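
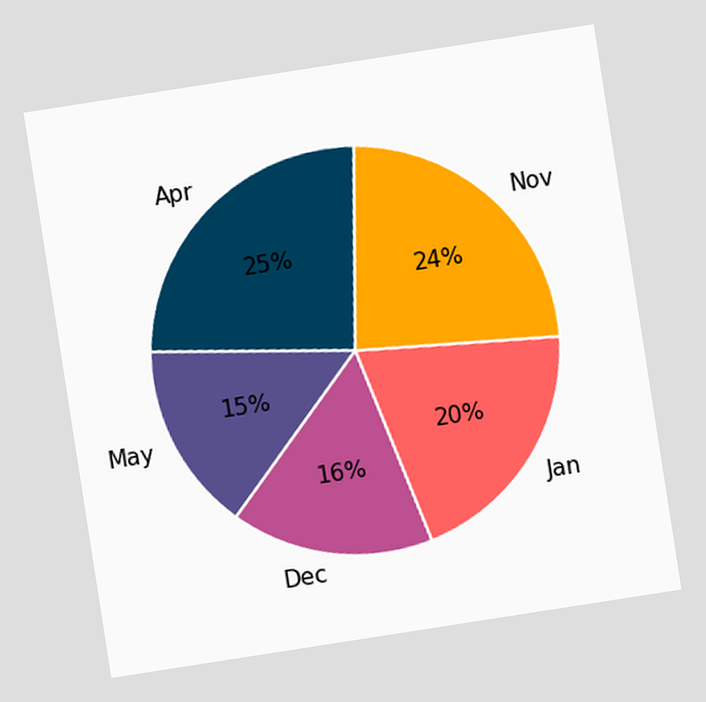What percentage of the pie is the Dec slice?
The chart is tilted about 9° counter-clockwise. The Dec slice takes up 16% of the pie.

16%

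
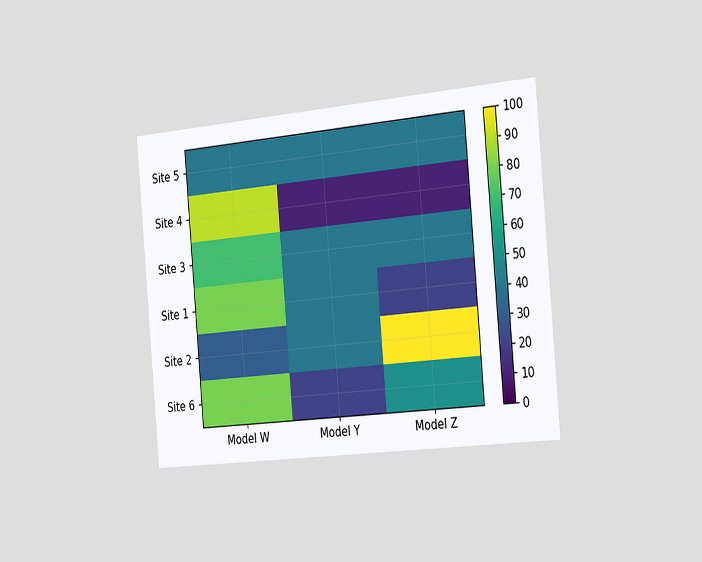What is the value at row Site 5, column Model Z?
The chart is tilted about 5° counter-clockwise and viewed slightly from the right. Matching cell (Site 5, Model Z) against the colorbar gives 40.

40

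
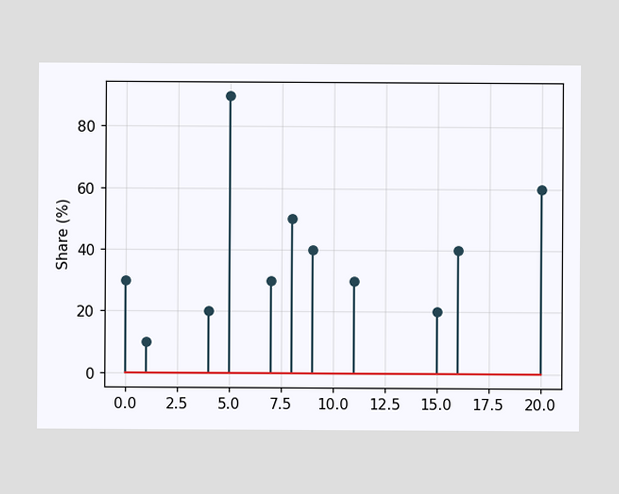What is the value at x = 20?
60%

The stem at x=20 reaches 60%.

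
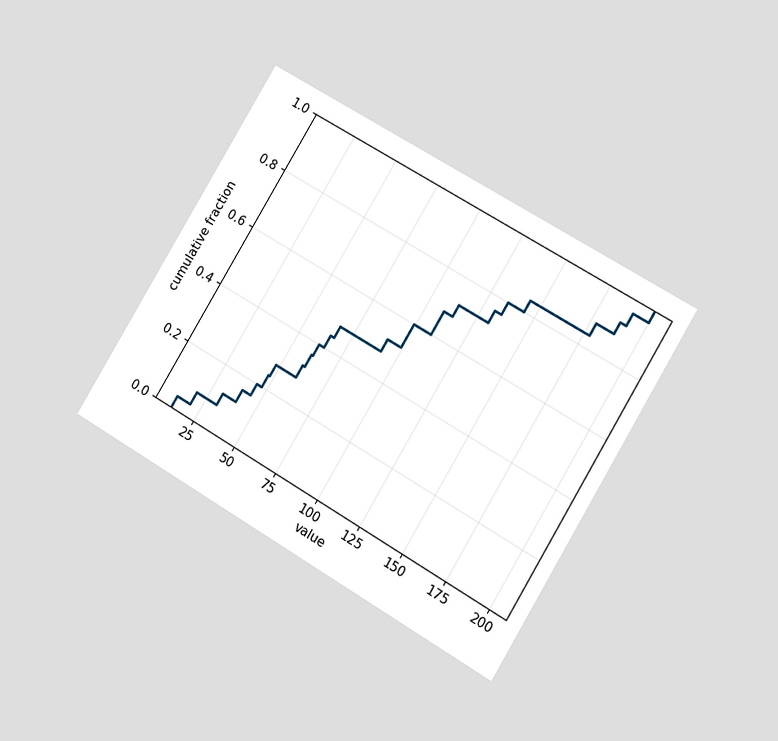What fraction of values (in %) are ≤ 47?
The chart is tilted about 31° clockwise and viewed at a slight angle. At x=47 the ECDF step is at 24%.

24%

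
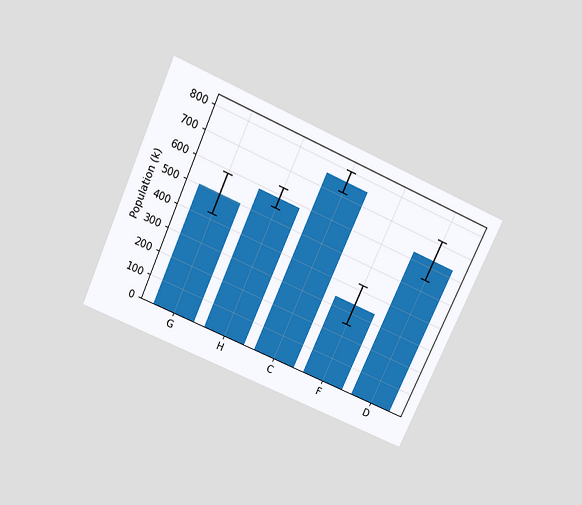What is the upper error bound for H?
630k

The chart is tilted about 24° clockwise and viewed slightly from above. The H bar's upper whisker reaches 630k.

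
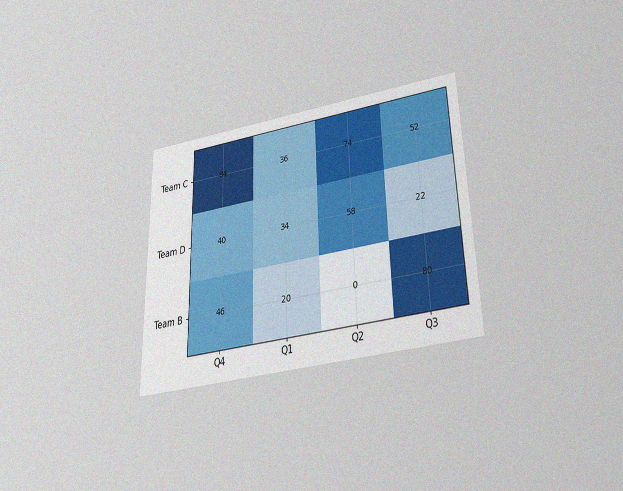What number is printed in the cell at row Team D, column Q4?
The chart is viewed slightly from below, with some photo noise. The (Team D, Q4) cell reads 40.

40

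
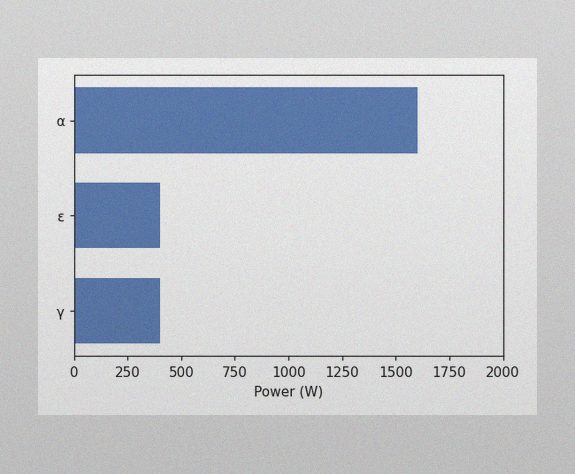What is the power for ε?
The image has some photo noise and uneven lighting. Reading along the chart's x-axis, the ε bar reaches 400W.

400W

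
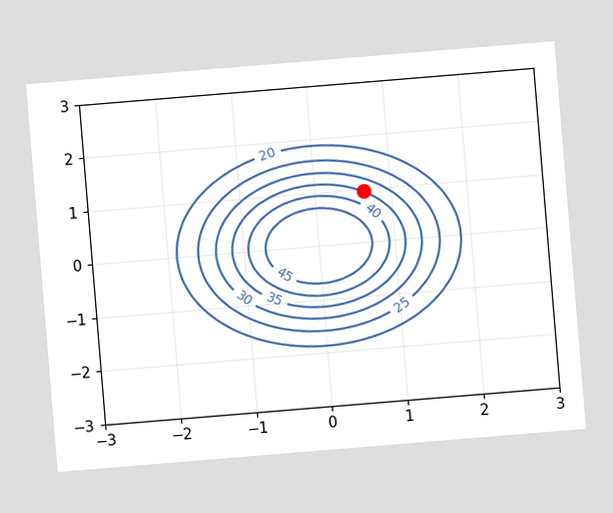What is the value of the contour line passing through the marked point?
35

The chart is tilted about 5° counter-clockwise. The marked point sits on the contour labelled 35.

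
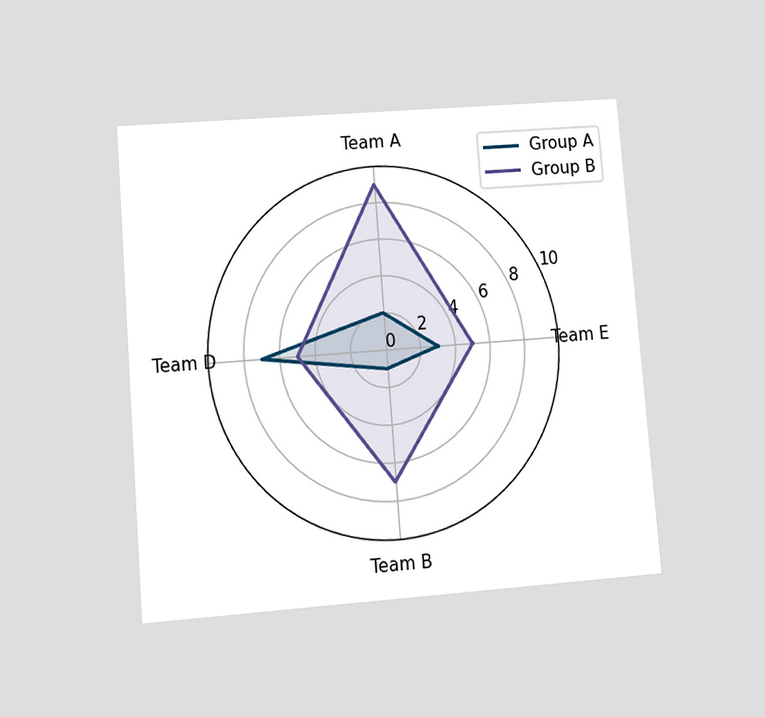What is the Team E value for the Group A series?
The chart is tilted about 4° counter-clockwise and viewed at a slight angle. On the Team E axis, Group A reaches 3.

3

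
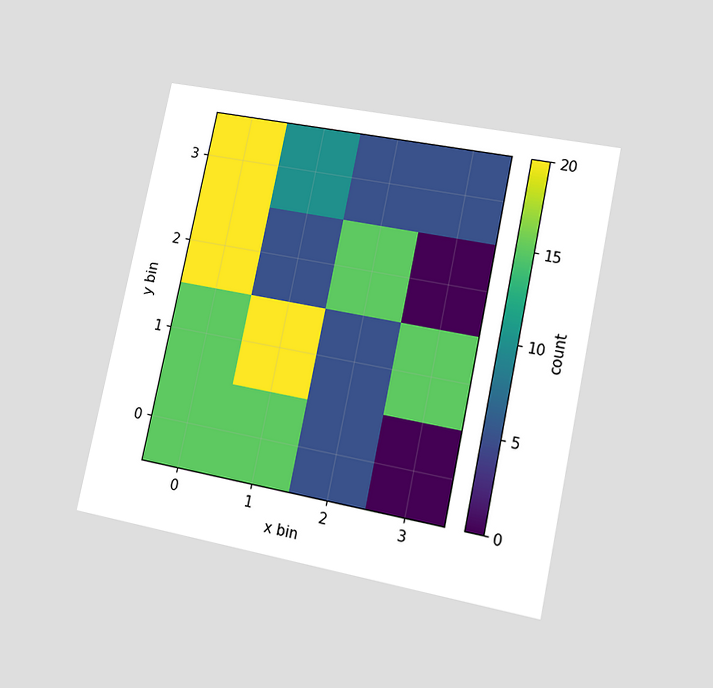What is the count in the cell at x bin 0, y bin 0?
15

The chart is tilted about 12° clockwise and viewed at a slight angle. Matching the cell (0, 0) against the colorbar gives 15.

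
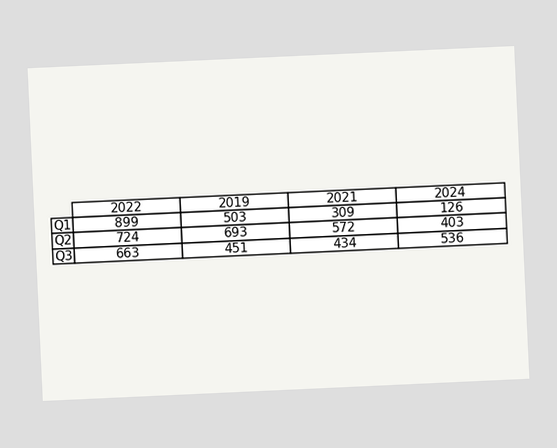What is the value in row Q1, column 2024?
126

The chart is tilted about 3° counter-clockwise. The (Q1, 2024) cell reads 126.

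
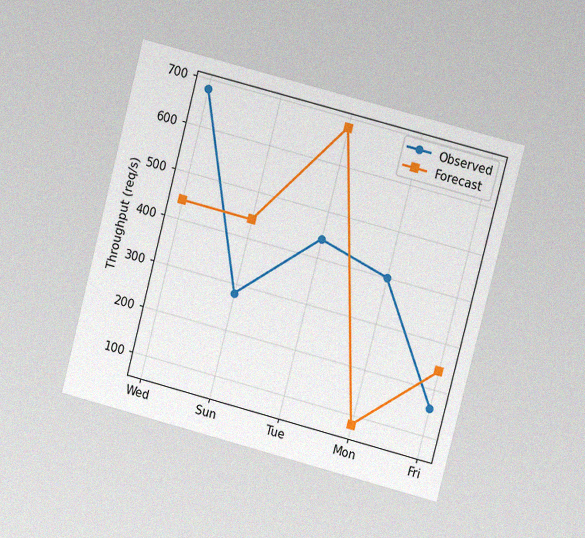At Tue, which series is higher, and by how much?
The chart is tilted about 15° clockwise and viewed at a slight angle, with some photo noise. At Tue, Forecast sits above the other line by 240req/s.

Forecast, by 240req/s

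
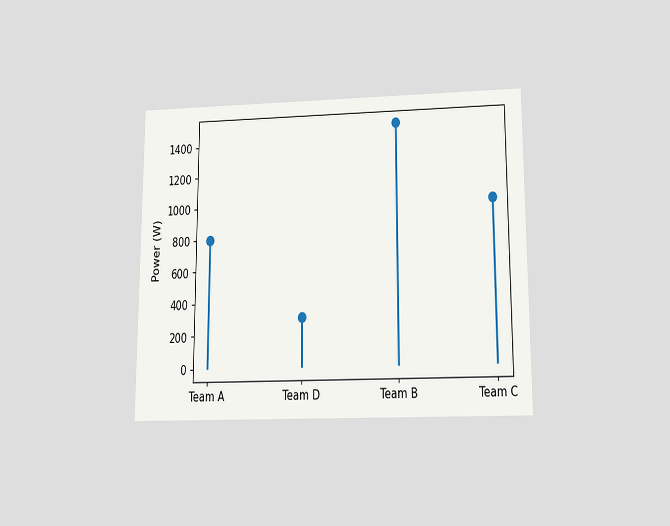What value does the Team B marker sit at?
1500W

The chart is viewed slightly from below. The Team B marker sits at 1500W.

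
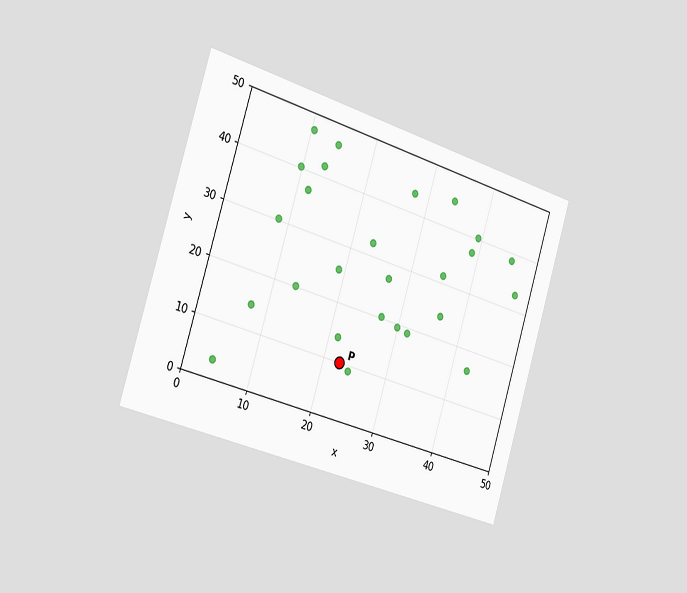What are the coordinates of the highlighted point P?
The chart is tilted about 17° clockwise and viewed slightly from the left. Following the gridlines from P to each axis, P sits at (22.5, 10).

(22.5, 10)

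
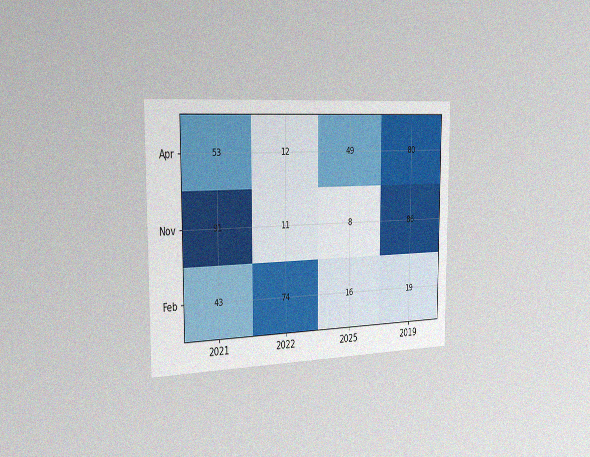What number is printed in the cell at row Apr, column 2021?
53

The chart is viewed slightly from the left, with some photo noise. The (Apr, 2021) cell reads 53.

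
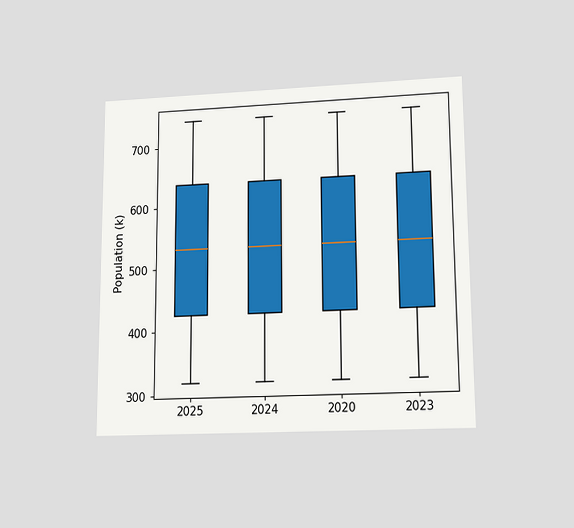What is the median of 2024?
The chart is viewed slightly from below. The median line in the 2024 box sits at 530k.

530k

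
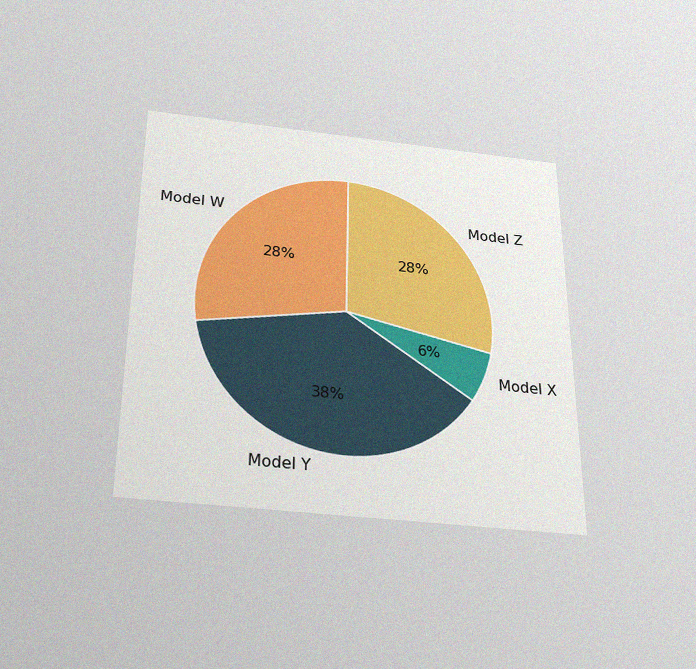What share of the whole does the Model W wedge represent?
28%

The chart is viewed slightly from below, with some photo noise. The Model W slice takes up 28% of the pie.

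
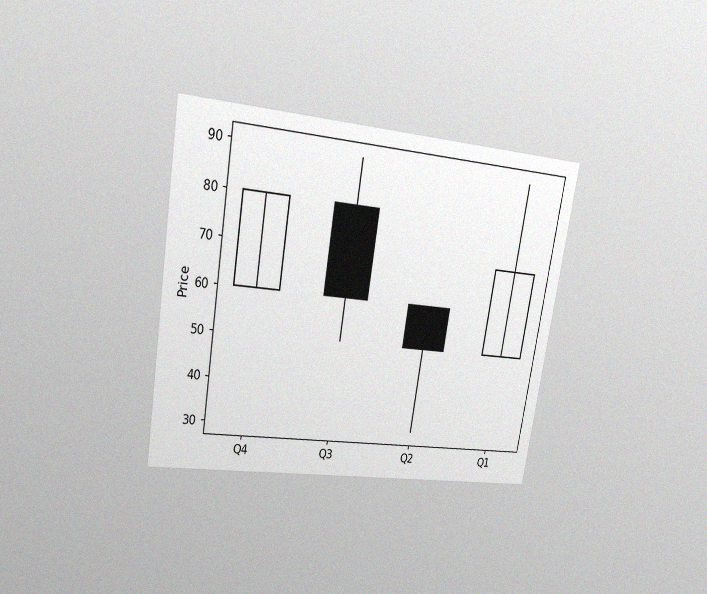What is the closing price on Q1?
70

The chart is tilted about 9° clockwise and viewed at a slight angle, with some photo noise. The Q1 candle closes at 70.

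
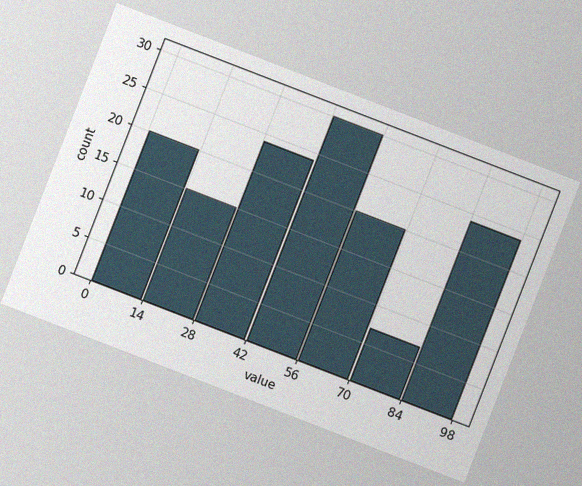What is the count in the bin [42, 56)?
30

The chart is tilted about 21° clockwise, with some photo noise. The [42, 56) bin has height 30.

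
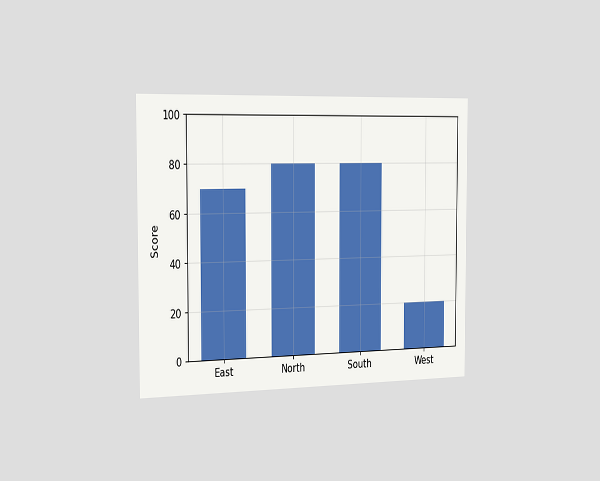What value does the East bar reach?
70

The chart is viewed slightly from the left. Reading along the chart's y-axis, the East bar reaches 70.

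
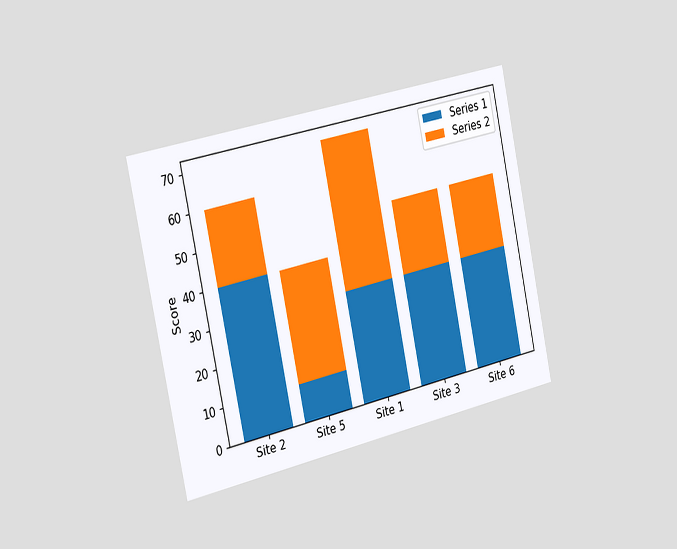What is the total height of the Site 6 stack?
50

The chart is tilted about 12° counter-clockwise and viewed slightly from the left. The Site 6 stack's top reaches 50 on the y-axis.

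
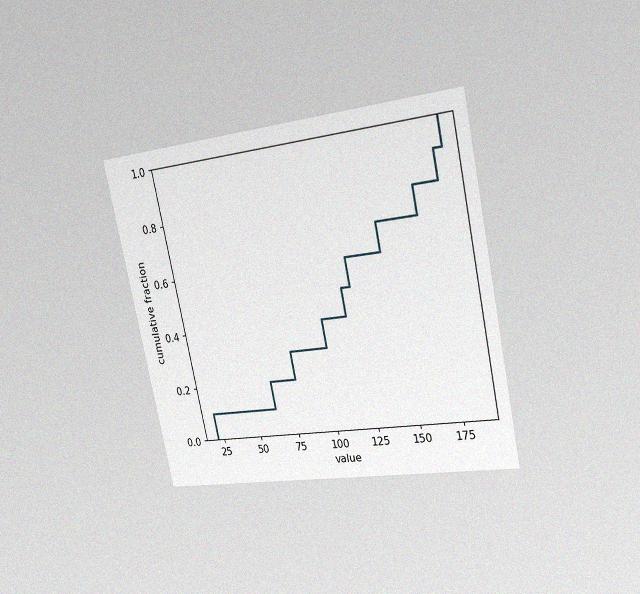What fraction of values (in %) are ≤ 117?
50%

The chart is tilted about 12° counter-clockwise and viewed slightly from the right, with some photo noise. At x=117 the ECDF step is at 50%.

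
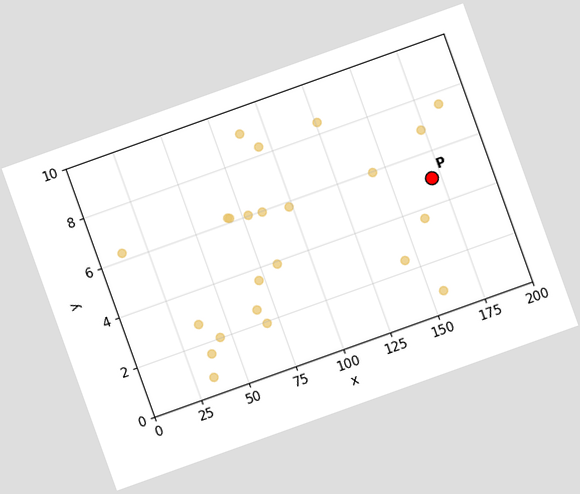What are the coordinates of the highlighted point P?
(170, 5)

The chart is tilted about 20° counter-clockwise. Following the gridlines from P to each axis, P sits at (170, 5).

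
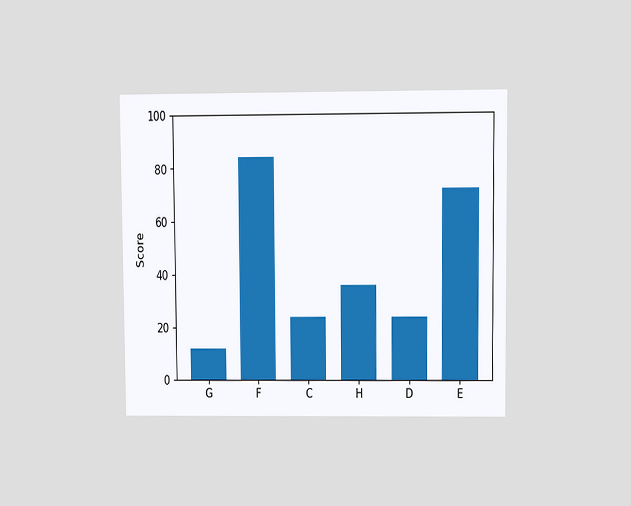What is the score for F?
The chart is viewed at a slight angle. Reading along the chart's y-axis, the F bar reaches 84.

84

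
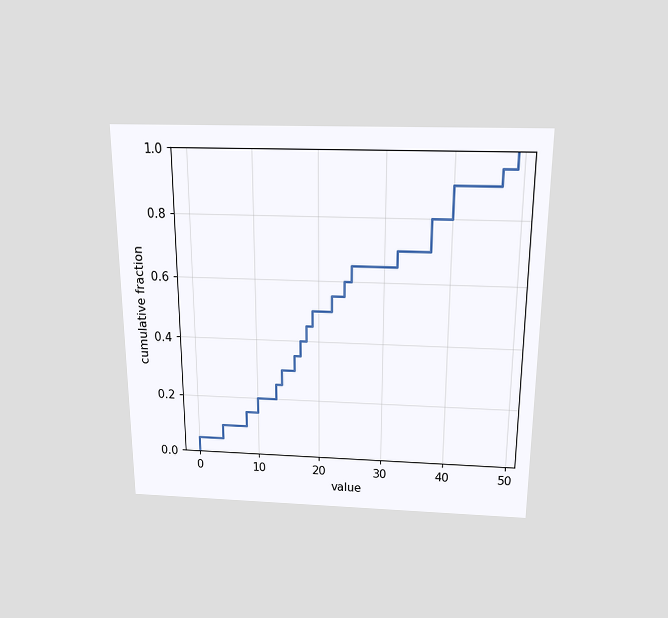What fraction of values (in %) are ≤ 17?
The chart is viewed slightly from above. At x=17 the ECDF step is at 40%.

40%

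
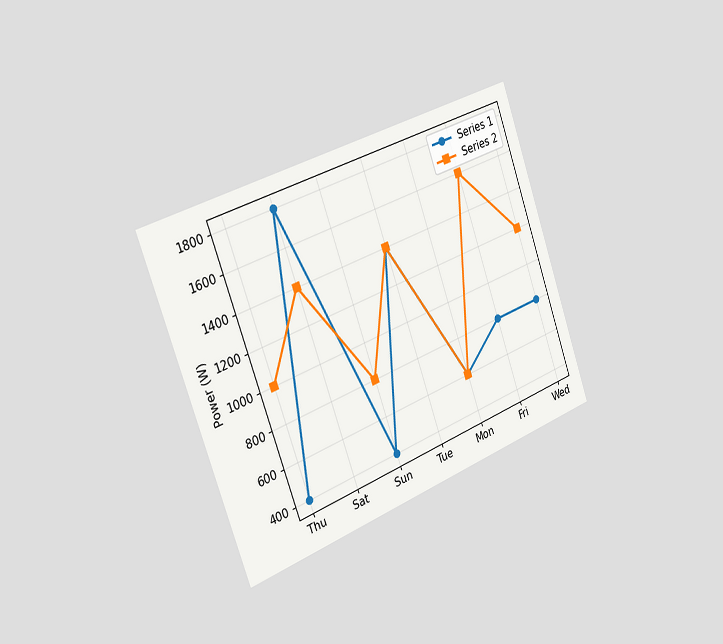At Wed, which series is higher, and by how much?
The chart is tilted about 20° counter-clockwise and viewed slightly from the left. At Wed, Series 2 sits above the other line by 400W.

Series 2, by 400W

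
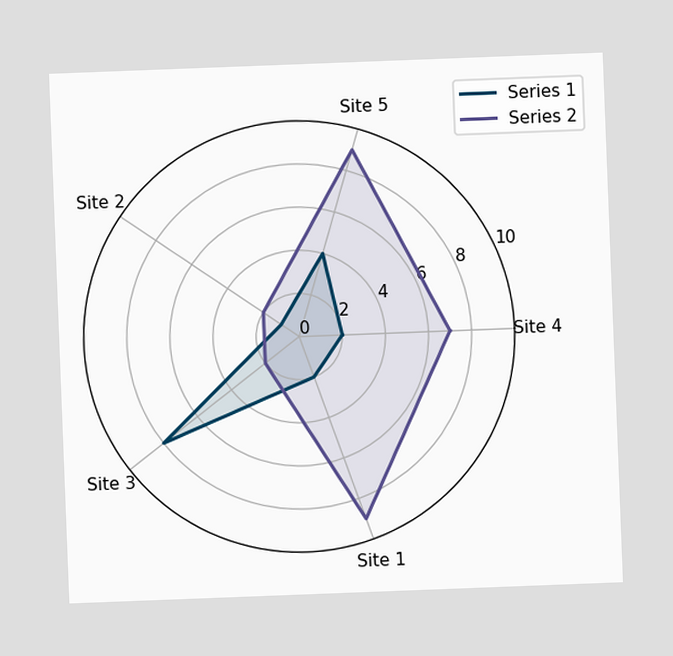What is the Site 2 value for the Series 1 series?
1

The chart is tilted about 2° counter-clockwise. On the Site 2 axis, Series 1 reaches 1.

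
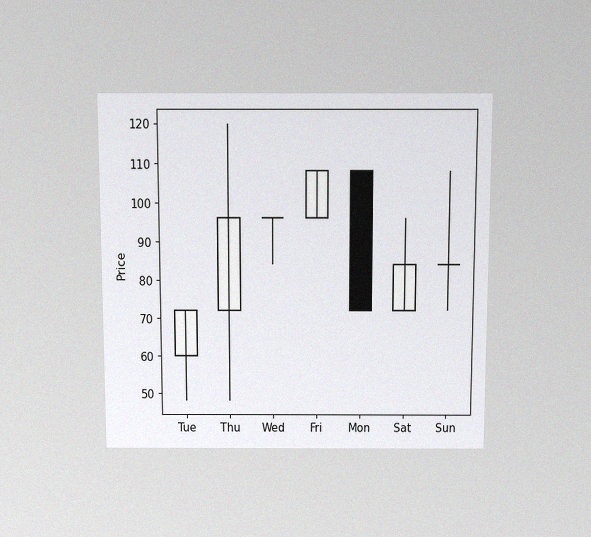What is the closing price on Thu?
96

The chart is viewed slightly from above, with some photo noise. The Thu candle closes at 96.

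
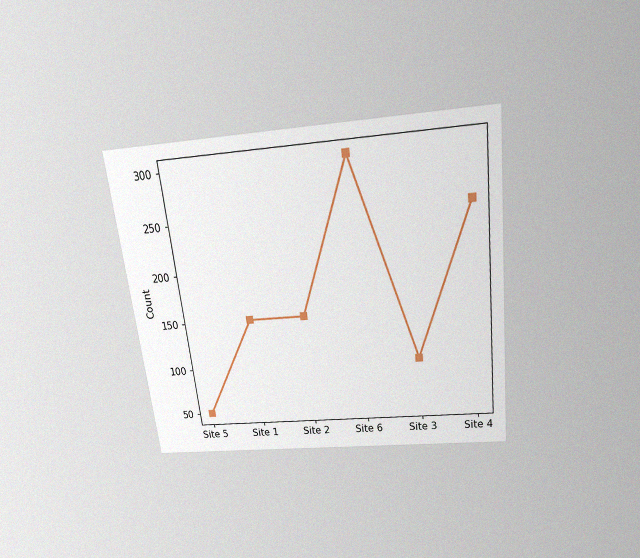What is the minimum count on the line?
The chart is tilted about 7° counter-clockwise and viewed slightly from above, with some photo noise. The lowest point is at Site 5, and reading across to the y-axis gives 50.

50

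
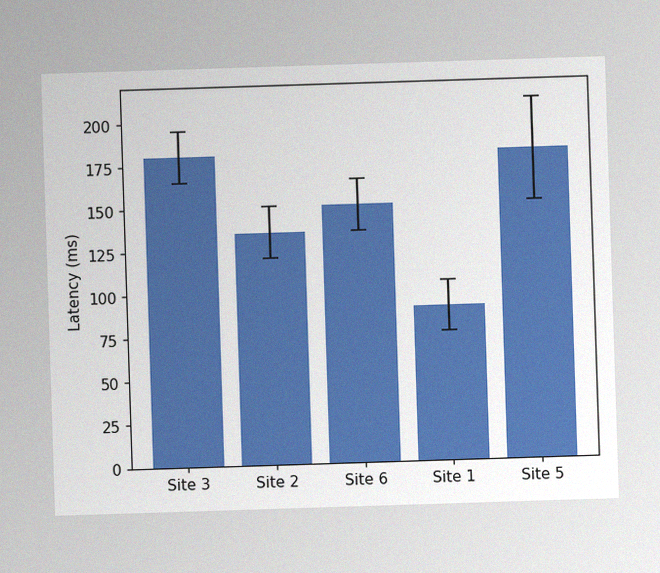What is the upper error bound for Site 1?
The image has some photo noise and uneven lighting. The Site 1 bar's upper whisker reaches 105ms.

105ms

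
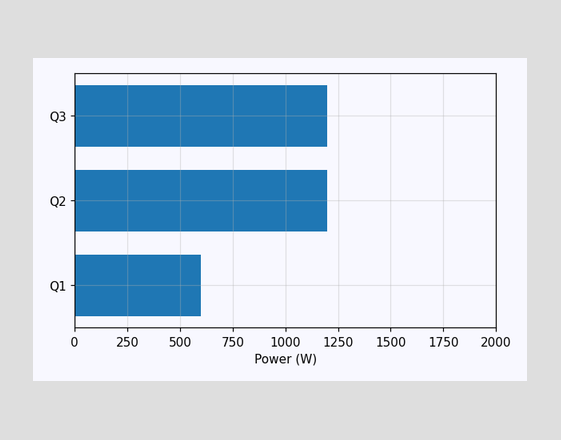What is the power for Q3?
1200W

Reading along the chart's x-axis, the Q3 bar reaches 1200W.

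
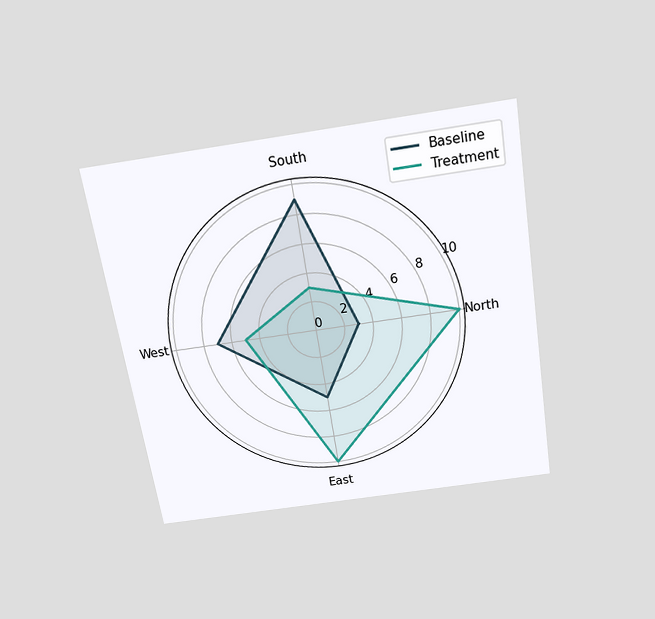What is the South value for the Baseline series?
9

The chart is tilted about 9° counter-clockwise and viewed slightly from above. On the South axis, Baseline reaches 9.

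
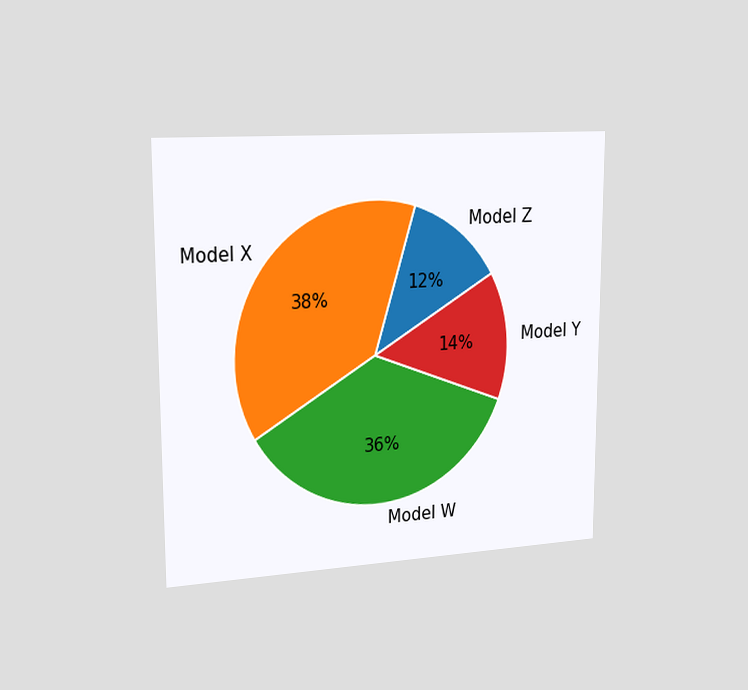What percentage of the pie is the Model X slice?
38%

The chart is viewed slightly from the left. The Model X slice takes up 38% of the pie.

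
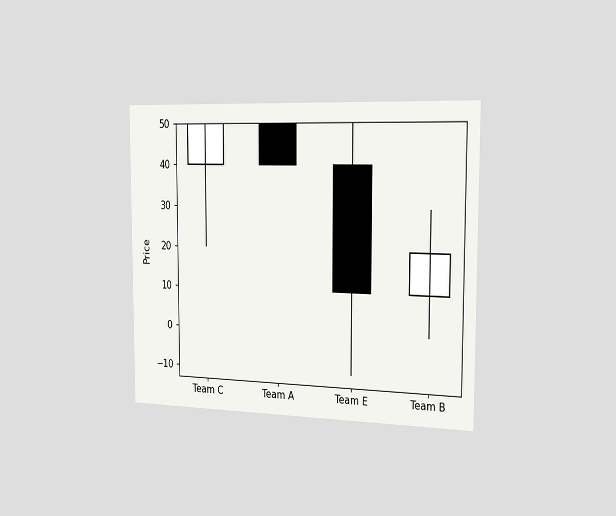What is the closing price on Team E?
The chart is viewed slightly from the right. The Team E candle closes at 10.

10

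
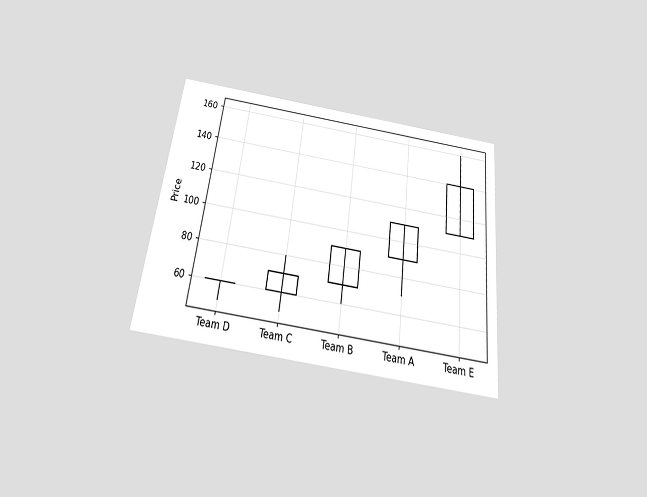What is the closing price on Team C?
The chart is tilted about 7° clockwise and viewed slightly from below. The Team C candle closes at 70.

70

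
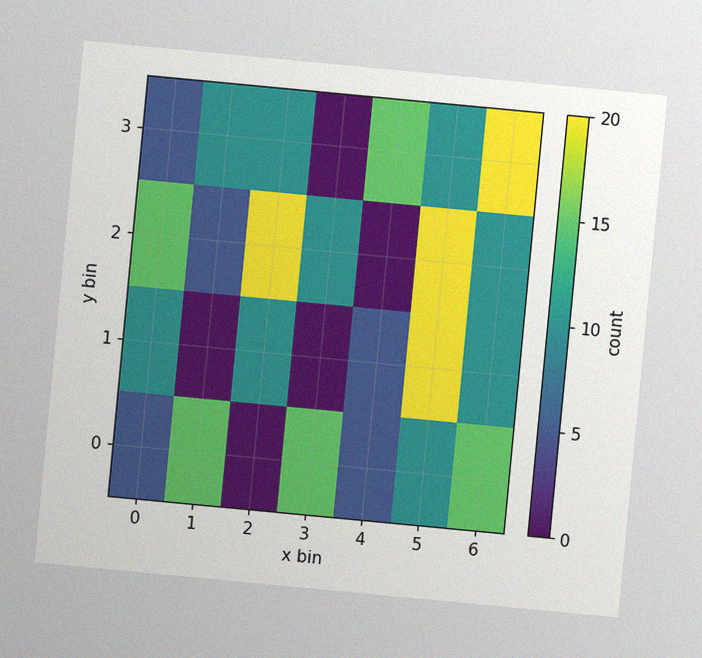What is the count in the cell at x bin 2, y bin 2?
The chart is tilted about 5° clockwise, with some photo noise. Matching the cell (2, 2) against the colorbar gives 20.

20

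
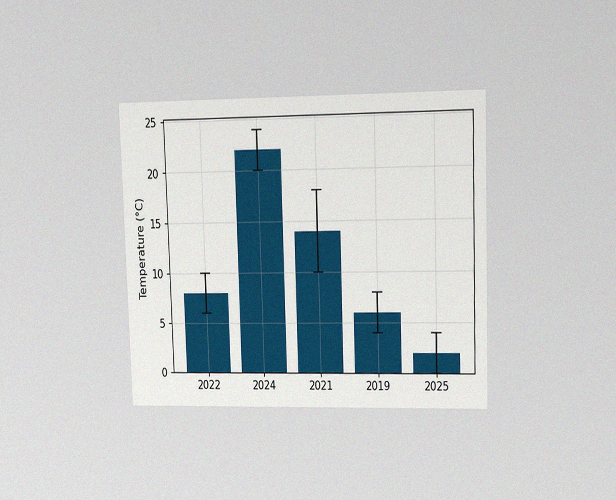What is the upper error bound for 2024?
24°C

The chart is viewed slightly from the right, with some photo noise. The 2024 bar's upper whisker reaches 24°C.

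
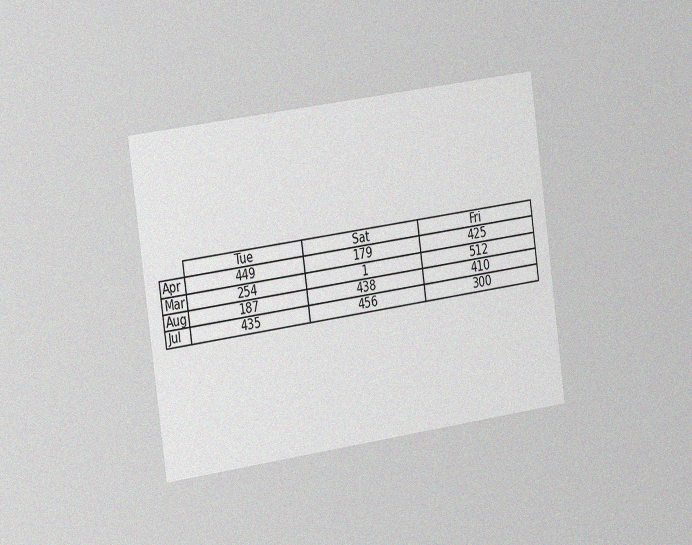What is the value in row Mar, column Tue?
The chart is tilted about 8° counter-clockwise and viewed slightly from the left, with some photo noise. The (Mar, Tue) cell reads 254.

254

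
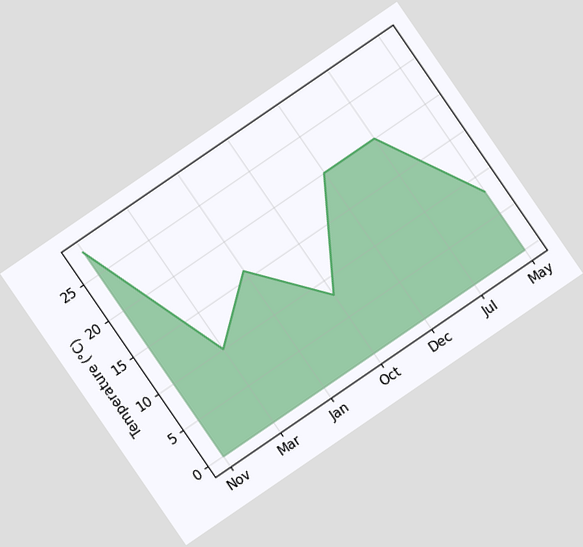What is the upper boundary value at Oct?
The chart is tilted about 34° counter-clockwise. At Oct the upper boundary is at 8°C.

8°C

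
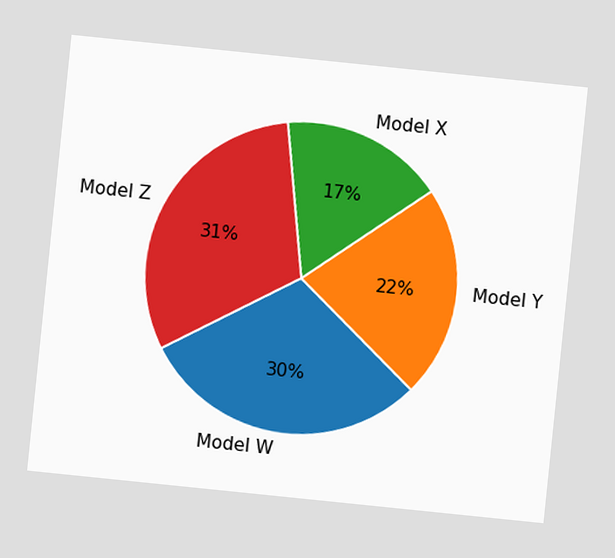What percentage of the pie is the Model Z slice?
The chart is tilted about 6° clockwise. The Model Z slice takes up 31% of the pie.

31%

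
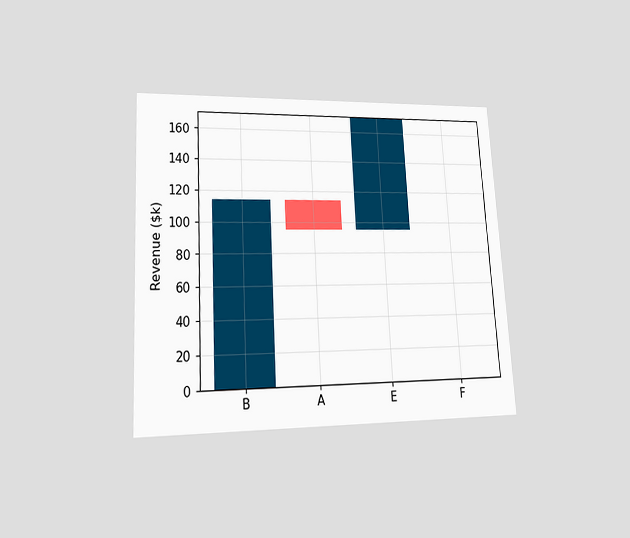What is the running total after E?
The chart is tilted about 3° counter-clockwise and viewed at a slight angle. After E the running total reaches $171k.

$171k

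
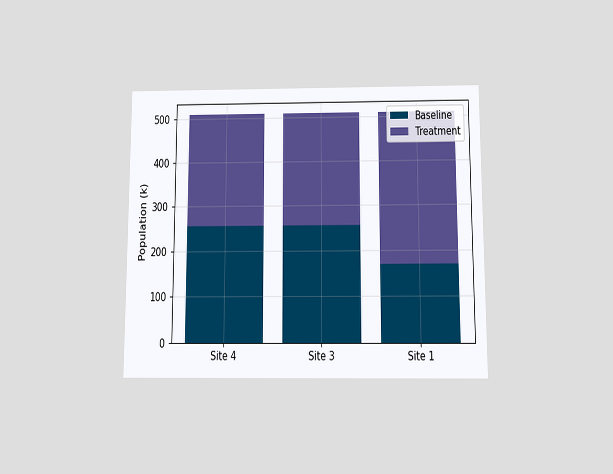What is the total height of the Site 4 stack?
The chart is viewed slightly from below. The Site 4 stack's top reaches 510k on the y-axis.

510k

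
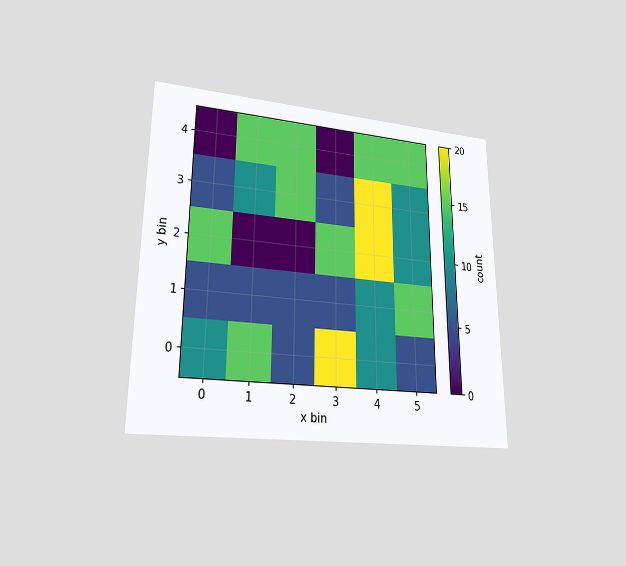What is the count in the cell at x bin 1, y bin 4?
15

The chart is viewed at a slight angle. Matching the cell (1, 4) against the colorbar gives 15.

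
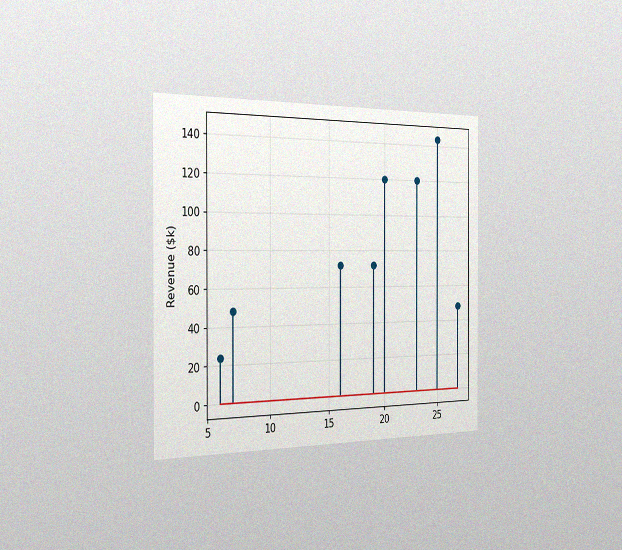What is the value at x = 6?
The chart is viewed slightly from the left, with some photo noise. The stem at x=6 reaches $24k.

$24k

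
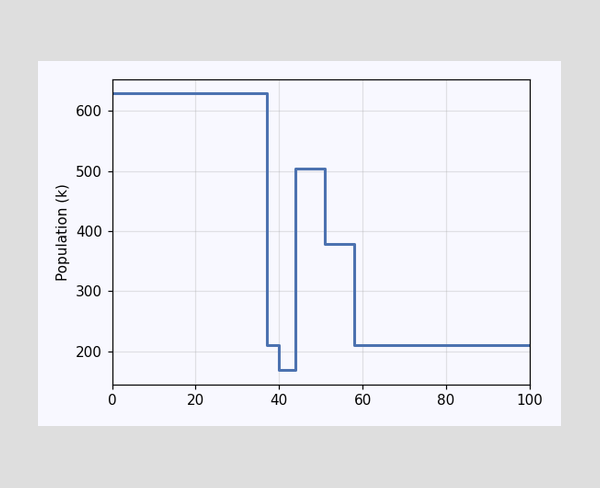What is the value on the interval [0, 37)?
On [0, 37) the step sits at 630k.

630k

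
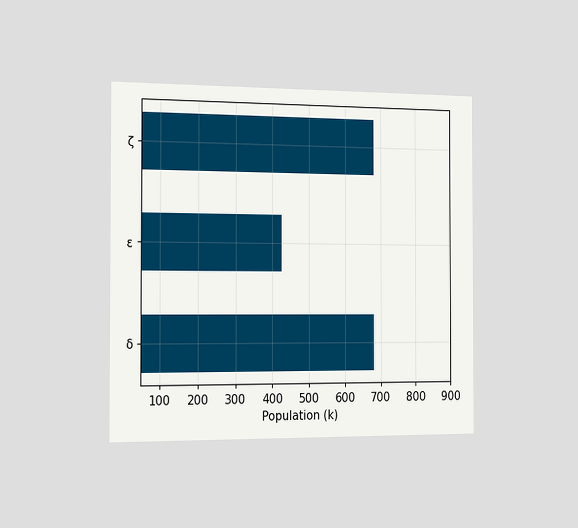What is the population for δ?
The chart is viewed slightly from the left. Reading along the chart's x-axis, the δ bar reaches 680k.

680k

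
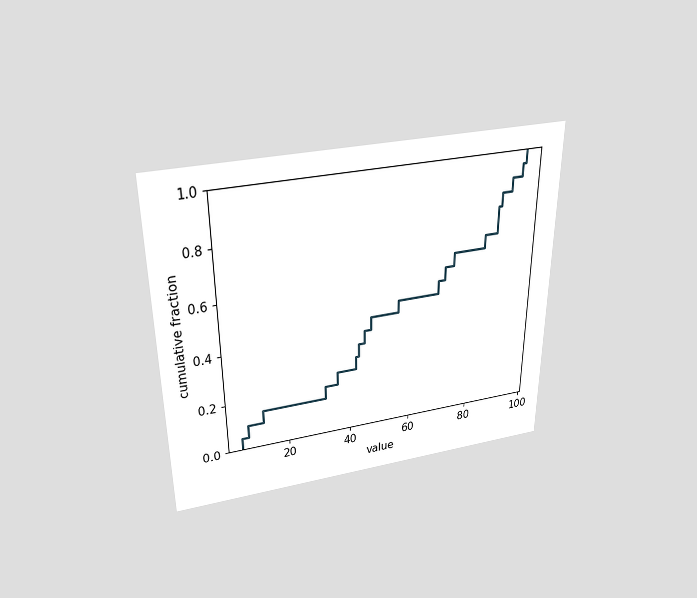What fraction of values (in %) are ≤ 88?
The chart is viewed slightly from above. At x=88 the ECDF step is at 80%.

80%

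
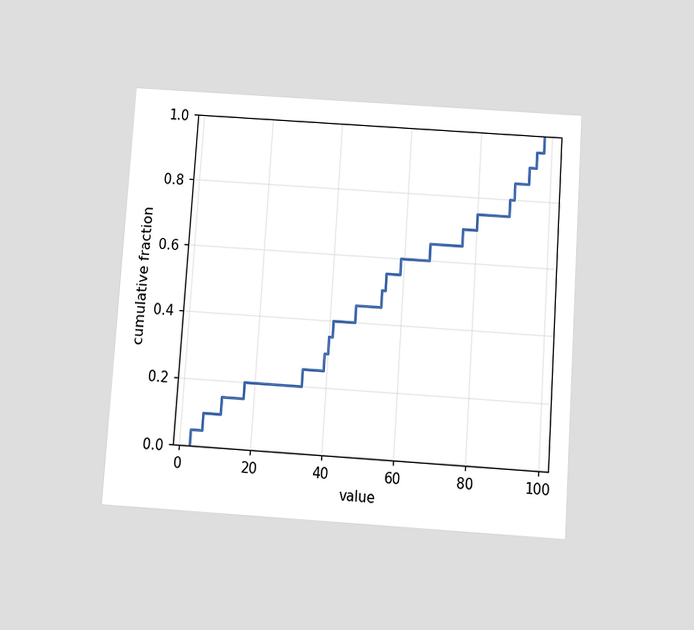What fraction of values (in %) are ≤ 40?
The chart is tilted about 4° clockwise and viewed slightly from below. At x=40 the ECDF step is at 35%.

35%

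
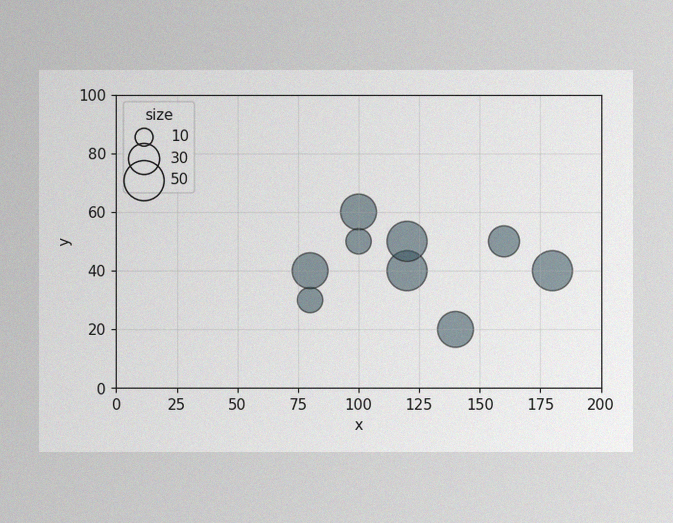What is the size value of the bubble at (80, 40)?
40

The image has some photo noise and uneven lighting. Matching the bubble at (80, 40) against the size legend gives 40.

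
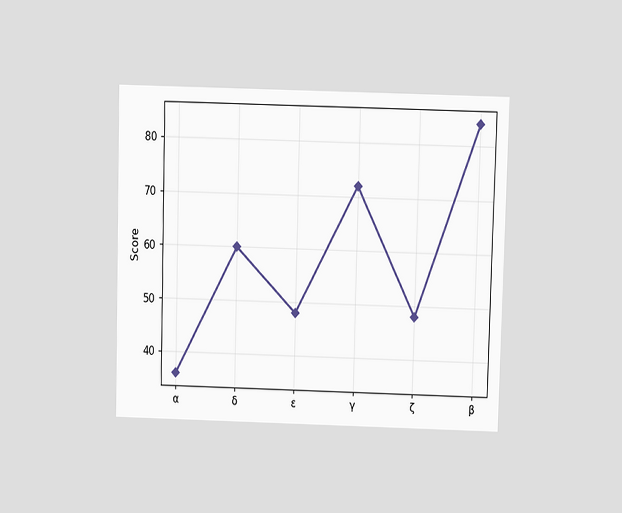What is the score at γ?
The chart is viewed slightly from above. At γ, the line is at 72.

72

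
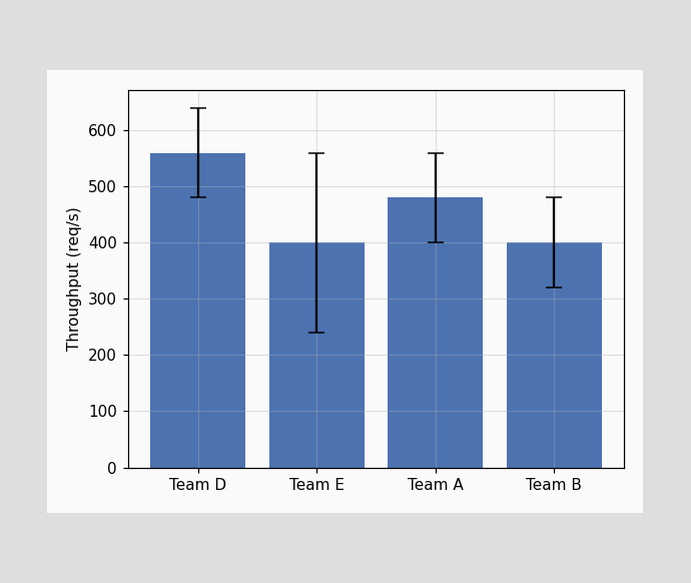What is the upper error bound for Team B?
480req/s

The Team B bar's upper whisker reaches 480req/s.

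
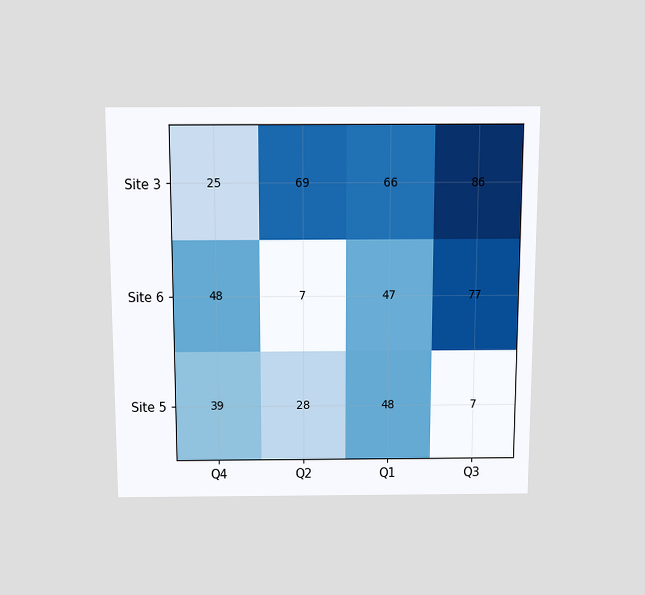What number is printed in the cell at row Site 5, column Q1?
The chart is viewed slightly from above. The (Site 5, Q1) cell reads 48.

48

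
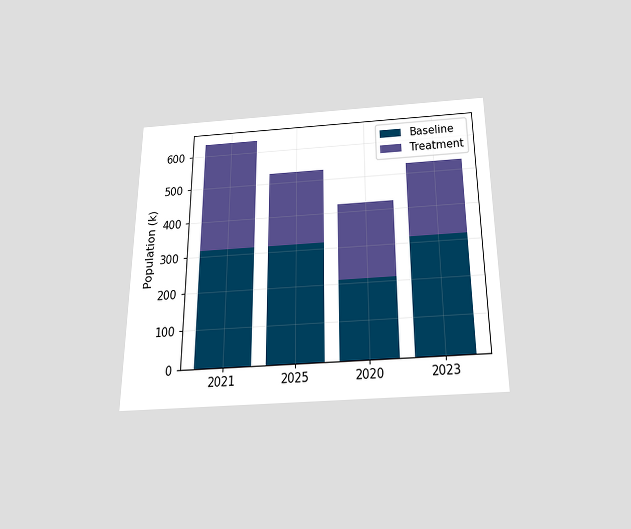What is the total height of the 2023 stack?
The chart is viewed slightly from below. The 2023 stack's top reaches 530k on the y-axis.

530k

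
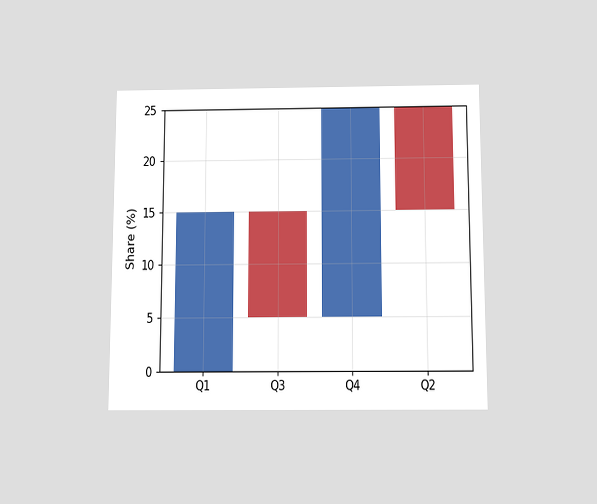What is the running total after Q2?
The chart is viewed slightly from below. After Q2 the running total reaches 15%.

15%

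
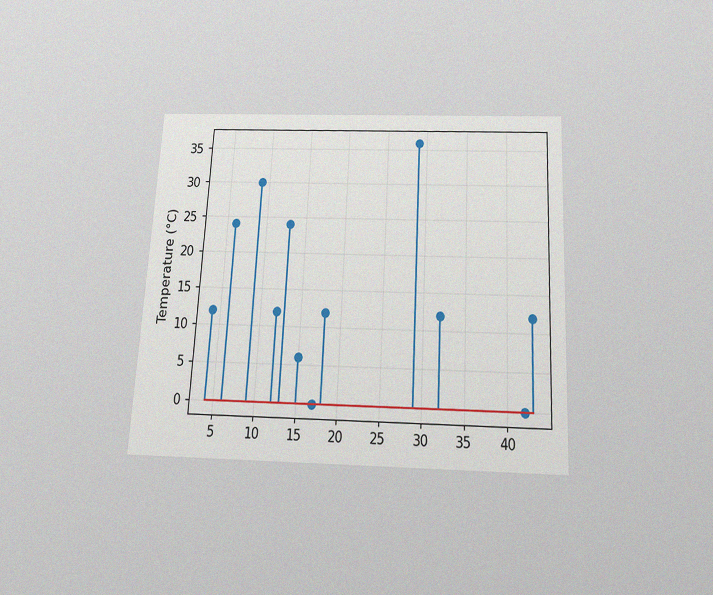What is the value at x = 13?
24°C

The chart is tilted about 3° clockwise and viewed slightly from below, with some photo noise. The stem at x=13 reaches 24°C.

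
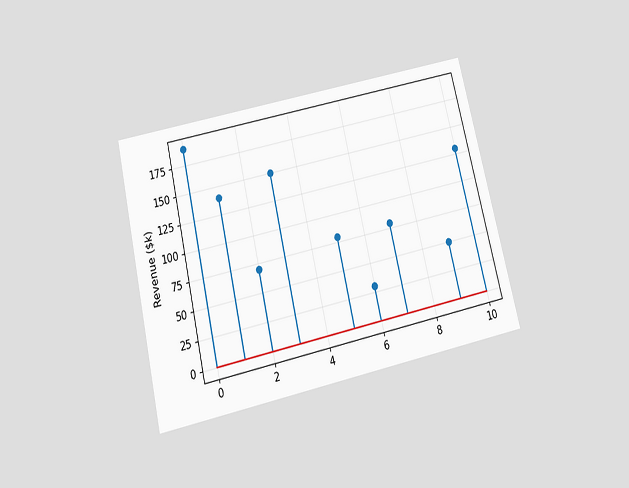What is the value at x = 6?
The chart is tilted about 13° counter-clockwise and viewed slightly from below. The stem at x=6 reaches $30k.

$30k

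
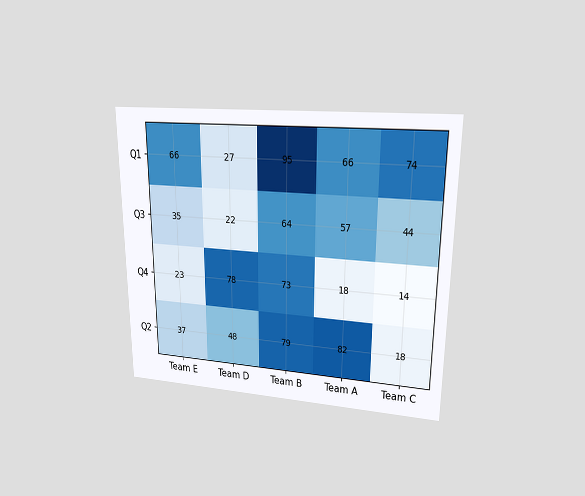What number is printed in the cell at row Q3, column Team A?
57

The chart is viewed at a slight angle. The (Q3, Team A) cell reads 57.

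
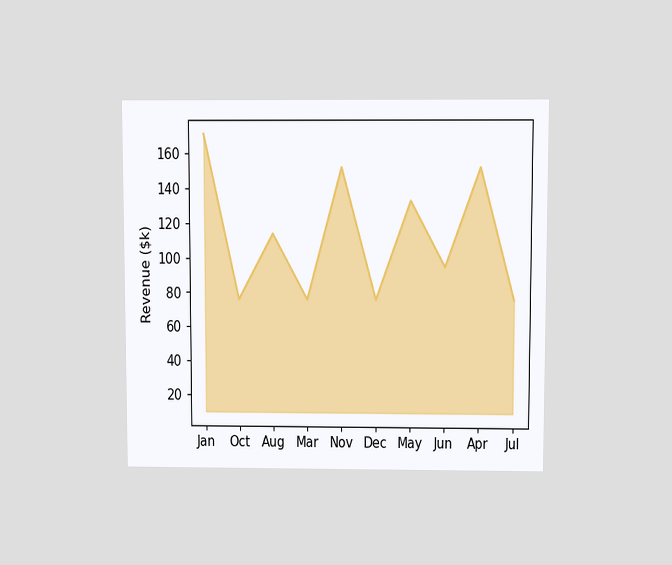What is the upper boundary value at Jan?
$171k

The chart is viewed slightly from above. At Jan the upper boundary is at $171k.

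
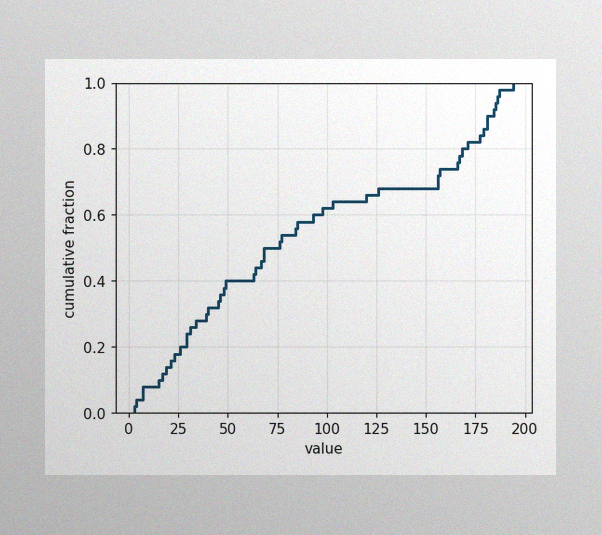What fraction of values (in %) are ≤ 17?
12%

The image has some photo noise and uneven lighting. At x=17 the ECDF step is at 12%.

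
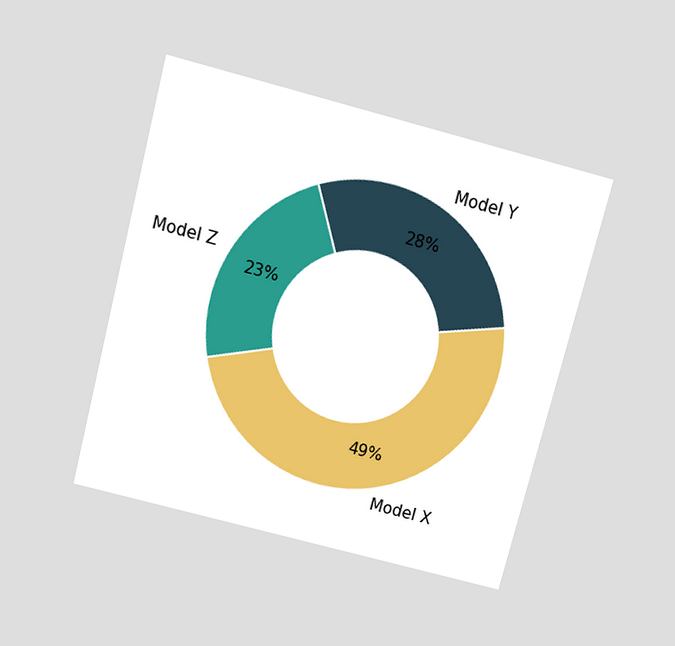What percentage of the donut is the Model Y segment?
28%

The chart is tilted about 14° clockwise and viewed slightly from above. The Model Y segment takes up 28% of the ring.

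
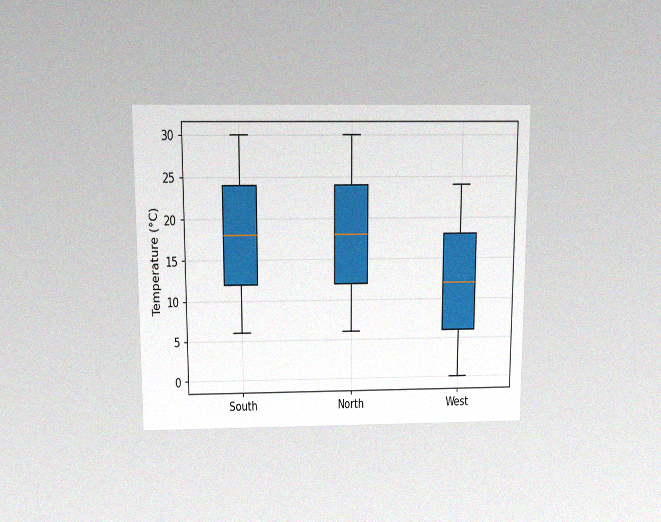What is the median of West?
12°C

The chart is viewed slightly from above, with some photo noise. The median line in the West box sits at 12°C.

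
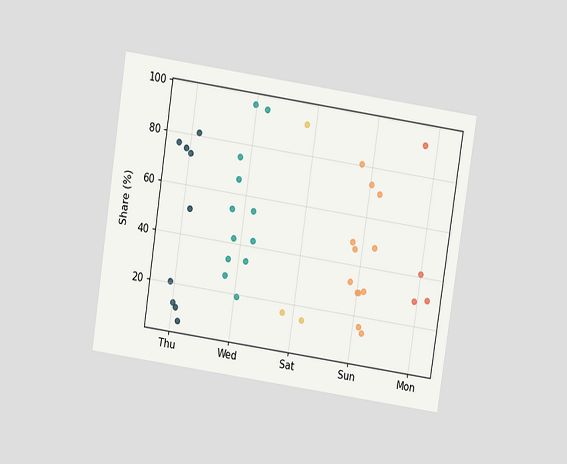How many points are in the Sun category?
12

The chart is tilted about 9° clockwise and viewed slightly from above. Counting the markers in the Sun column gives 12.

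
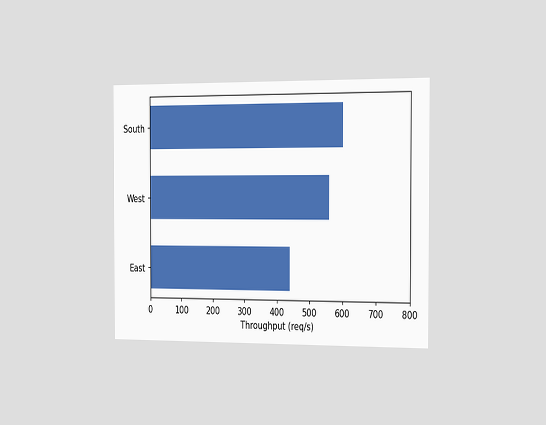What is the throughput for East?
The chart is viewed slightly from the right. Reading along the chart's x-axis, the East bar reaches 440req/s.

440req/s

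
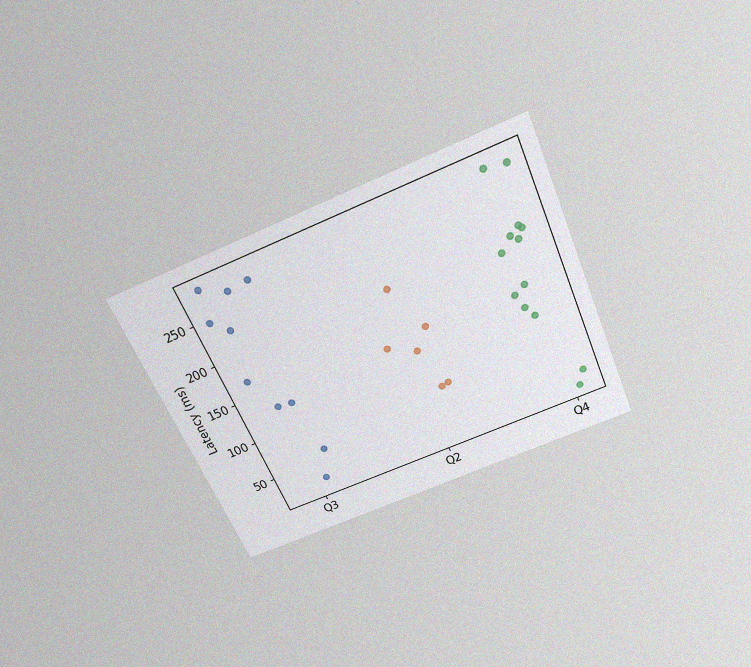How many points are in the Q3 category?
The chart is tilted about 23° counter-clockwise and viewed slightly from above, with some photo noise. Counting the markers in the Q3 column gives 10.

10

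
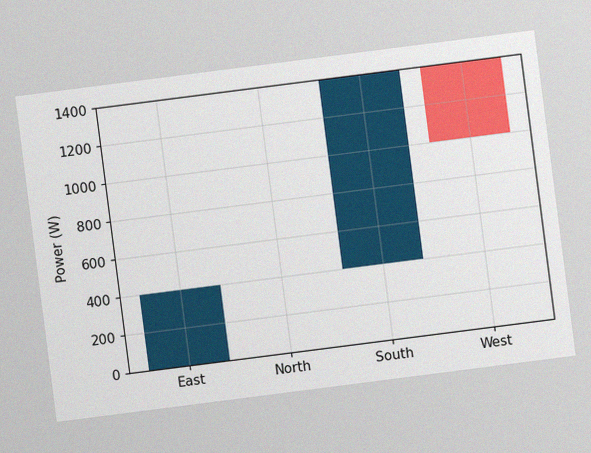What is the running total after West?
1000W

The chart is tilted about 7° counter-clockwise, with some photo noise. After West the running total reaches 1000W.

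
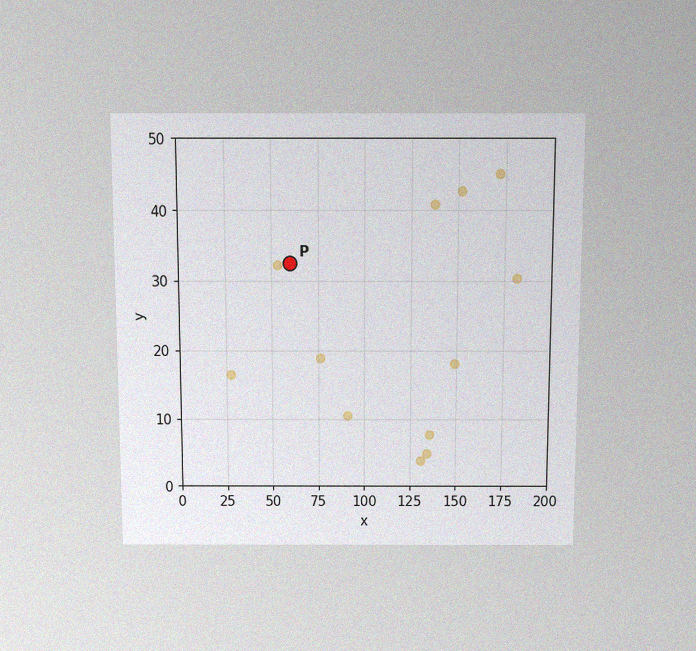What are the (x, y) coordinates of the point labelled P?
The chart is viewed slightly from above, with some photo noise. Following the gridlines from P to each axis, P sits at (60, 32.5).

(60, 32.5)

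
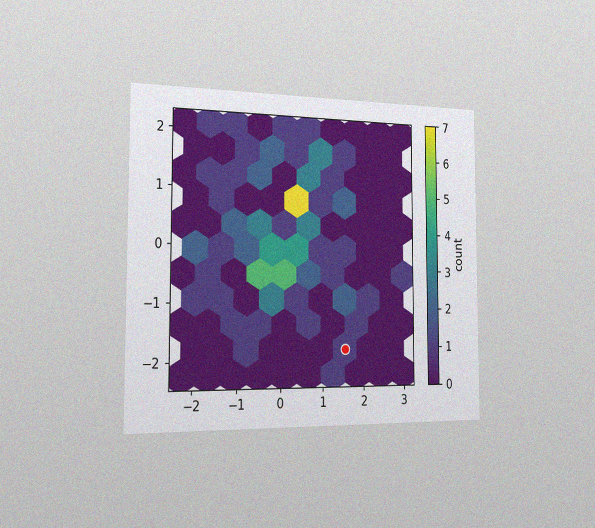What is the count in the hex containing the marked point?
1

The chart is viewed slightly from the left, with some photo noise. The marked hex reads 1 on the colorbar.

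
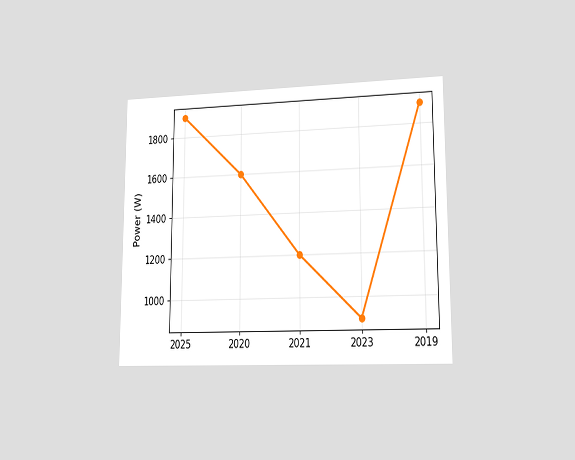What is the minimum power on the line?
The chart is viewed at a slight angle. The lowest point is at 2023, and reading across to the y-axis gives 900W.

900W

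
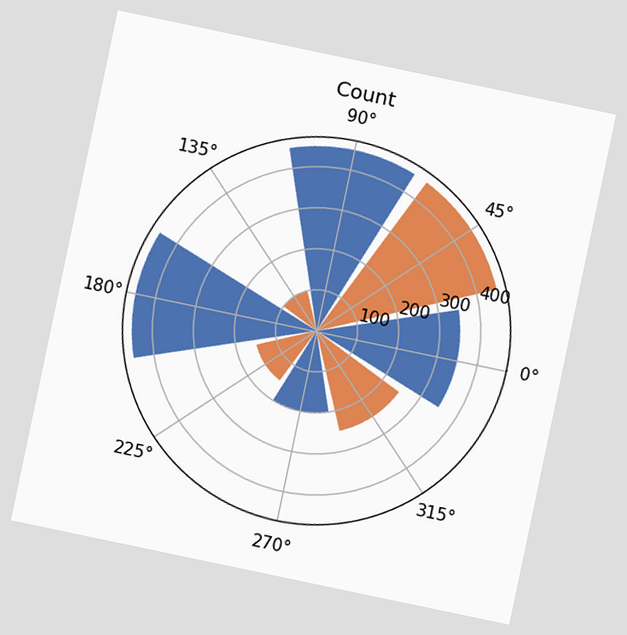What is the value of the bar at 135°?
The chart is tilted about 12° clockwise. The bar at 135° reaches 100 on the radial axis.

100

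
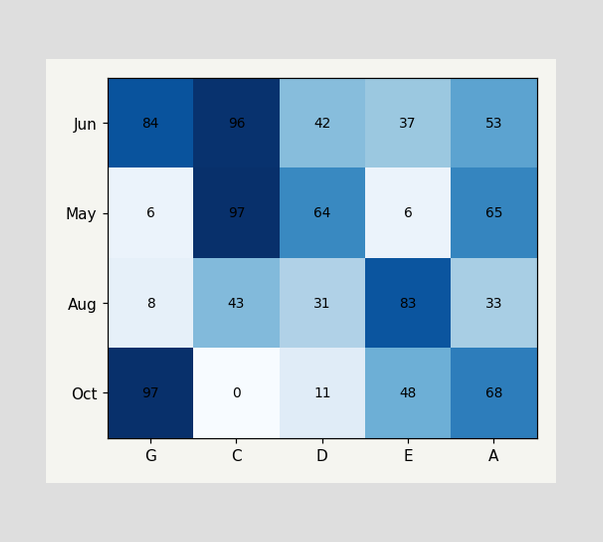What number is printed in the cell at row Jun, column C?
96

The (Jun, C) cell reads 96.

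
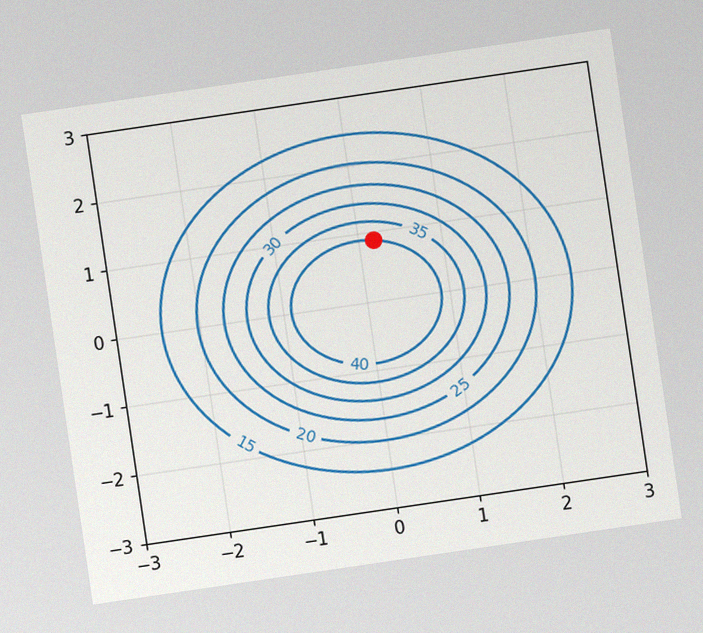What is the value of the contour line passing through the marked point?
The chart is tilted about 8° counter-clockwise, with some photo noise. The marked point sits on the contour labelled 40.

40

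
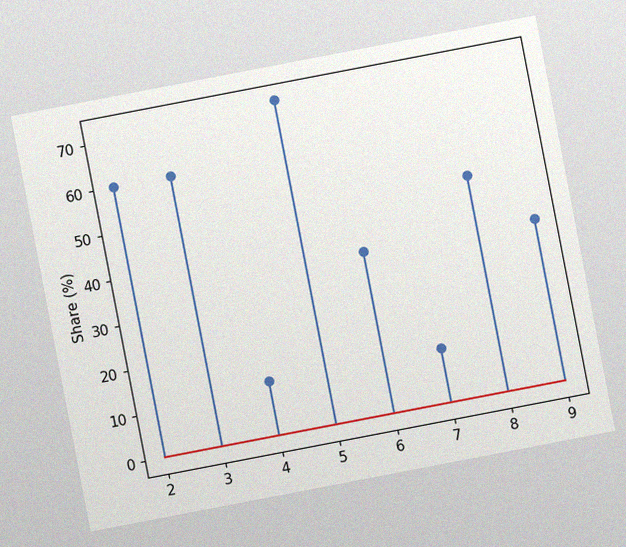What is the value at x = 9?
The chart is tilted about 11° counter-clockwise, with some photo noise. The stem at x=9 reaches 36%.

36%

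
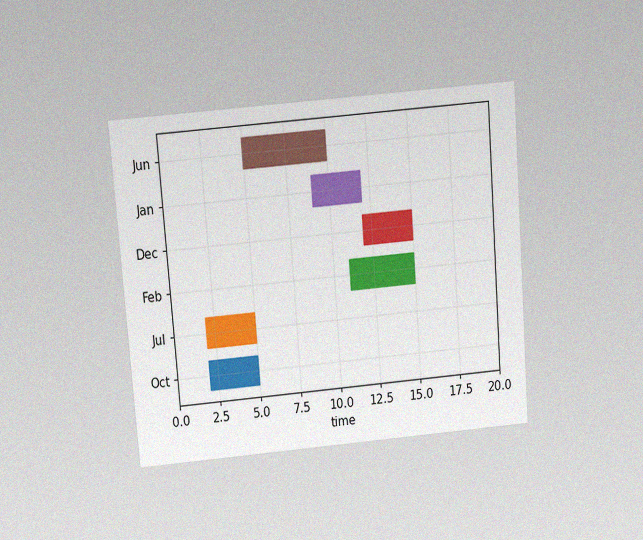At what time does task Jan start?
The chart is tilted about 4° counter-clockwise and viewed slightly from above, with some photo noise. The Jan bar begins at t=9.

9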